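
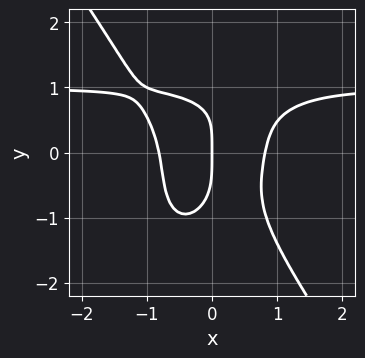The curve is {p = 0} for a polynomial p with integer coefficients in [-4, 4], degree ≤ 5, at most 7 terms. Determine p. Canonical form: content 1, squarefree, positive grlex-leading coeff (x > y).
3*x^3*y + y^4 - 3*x^3 - x*y + 2*x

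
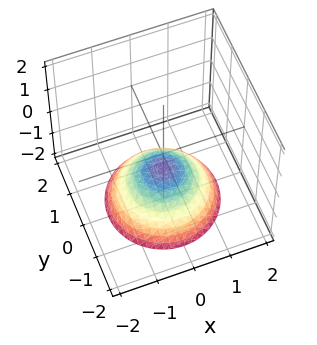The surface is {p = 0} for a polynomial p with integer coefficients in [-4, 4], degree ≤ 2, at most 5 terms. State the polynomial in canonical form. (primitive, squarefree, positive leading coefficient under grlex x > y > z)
2*x^2 + 2*y^2 + 3*z + 2

The degree is 2 — a generic line meets the surface in up to 2 points.
Symmetries: the surface is invariant under rotation about z: p = q(x² + y², z).
From the axis intercepts and sections: no y-intercept at any integer in the box; a circular section at z = -1 has radius between 0 and 1; it misses every integer gridline on the x-axis.
The integer polynomial consistent with all of this is the stated p.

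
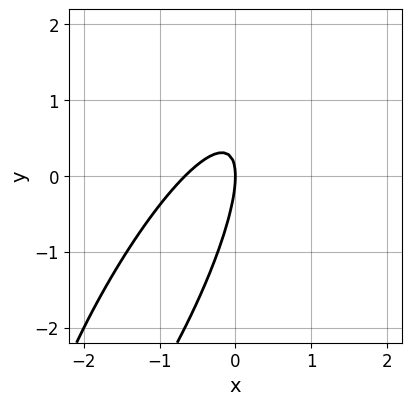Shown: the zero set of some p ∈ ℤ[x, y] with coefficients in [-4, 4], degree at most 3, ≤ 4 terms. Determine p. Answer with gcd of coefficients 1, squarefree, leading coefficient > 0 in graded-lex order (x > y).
1. Degree: a generic line meets the curve in up to 2 points, so deg p = 2.
2. From the visible intercepts: one x-axis crossing is at x = 0; it crosses the y-axis at the gridline y = 0.
3. Putting this together gives p.

3*x^2 - 3*x*y + y^2 + 2*x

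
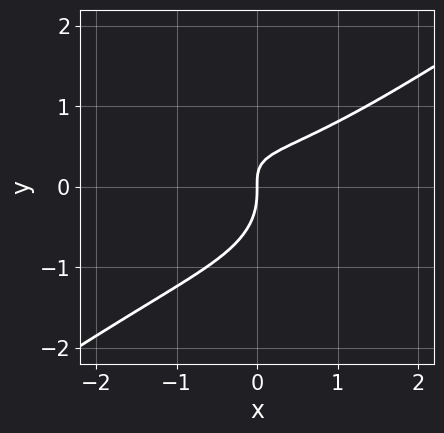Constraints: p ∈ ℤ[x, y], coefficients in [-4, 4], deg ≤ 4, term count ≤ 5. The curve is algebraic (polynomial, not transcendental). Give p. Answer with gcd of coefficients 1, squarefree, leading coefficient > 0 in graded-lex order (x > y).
Degree: a generic line meets the curve in up to 3 points, so deg p = 3.
From the axis intercepts and sections: it crosses the x-axis at the gridline x = 0; it crosses the y-axis at the gridline y = 0.
Matching integer coefficients to the picture gives p.

x^3 - 3*y^3 + x^2 - 3*x*y + 2*x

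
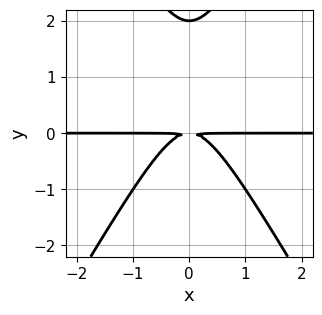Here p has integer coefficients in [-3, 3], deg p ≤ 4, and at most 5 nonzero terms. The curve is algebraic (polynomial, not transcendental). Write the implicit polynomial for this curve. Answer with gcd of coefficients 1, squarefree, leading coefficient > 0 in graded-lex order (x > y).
First, deg p = 3.
Then, symmetries: it's symmetric under x → −x, forcing even powers of x.
Next, from the axis intercepts and sections: every point of the x-axis in the box is on the curve; it crosses the y-axis at the gridline y = 2.
Finally, assembling these constraints gives the stated polynomial.

3*x^2*y - y^3 + 2*y^2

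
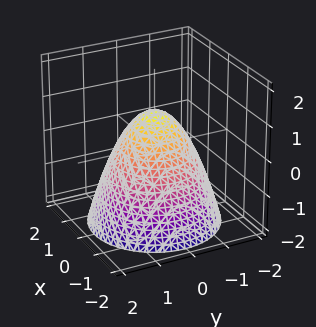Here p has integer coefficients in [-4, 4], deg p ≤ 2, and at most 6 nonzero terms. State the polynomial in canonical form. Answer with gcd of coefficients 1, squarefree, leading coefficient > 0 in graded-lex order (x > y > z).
x^2 + y^2 + z - 1

(a) Degree: the shape is more complex than any degree-1 surface, so deg p = 2.
(b) Symmetries: rotational symmetry about the z-axis ⇒ p depends on x, y only through x² + y².
(c) From the visible intercepts: the x-axis gridline crossings are at x ∈ {-1, 1}; it meets the z-axis at z = 1 (among the integer gridlines); the y-axis gridline crossings are at y ∈ {-1, 1}.
(d) The integer polynomial consistent with all of this is the stated p.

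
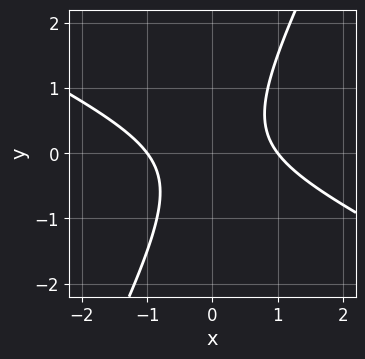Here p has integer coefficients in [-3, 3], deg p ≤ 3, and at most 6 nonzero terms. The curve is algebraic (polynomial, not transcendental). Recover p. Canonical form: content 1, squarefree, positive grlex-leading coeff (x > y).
Degree: the shape is more complex than any degree-1 curve, so deg p = 2.
Reading off the gridlines: the curve avoids every integer y-axis point in the box; among the integer gridlines, it crosses the x-axis at x ∈ {-1, 1}.
Solving for integer coefficients yields p as stated.

2*x^2 + 3*x*y - 2*y^2 - 2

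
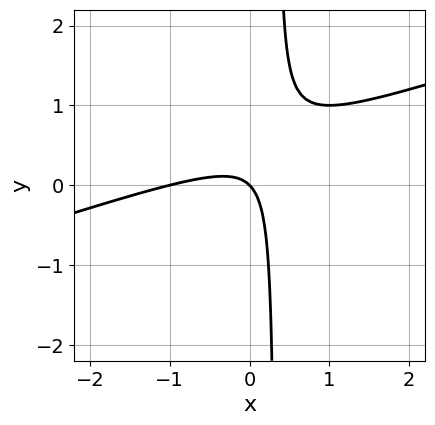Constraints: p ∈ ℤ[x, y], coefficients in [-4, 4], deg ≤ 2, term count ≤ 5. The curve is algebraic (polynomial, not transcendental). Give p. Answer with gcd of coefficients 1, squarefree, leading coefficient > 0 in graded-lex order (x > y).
First, degree: a generic line meets the curve in up to 2 points, so deg p = 2.
Then, from the visible intercepts: it meets the y-axis at y = 0 (among the integer gridlines); the x-axis gridline crossings are at x ∈ {-1, 0}.
Finally, these observations pin down the coefficients.

x^2 - 3*x*y + x + y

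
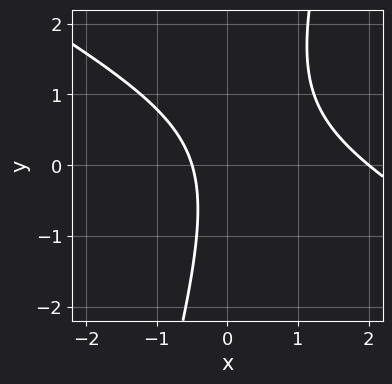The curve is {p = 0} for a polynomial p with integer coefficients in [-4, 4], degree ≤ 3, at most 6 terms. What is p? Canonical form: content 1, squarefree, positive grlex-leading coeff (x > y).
2*x^2 + 3*x*y - y^2 - 3*x - 2

(a) deg p = 2. The shape is more complex than any degree-1 curve.
(b) Against the integer gridlines: no y-intercept at any integer in the box; one x-axis crossing is at x = 2.
(c) Putting this together gives p.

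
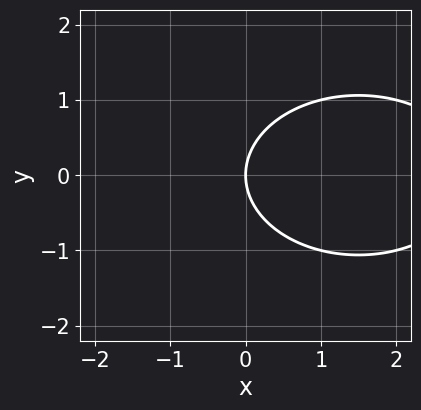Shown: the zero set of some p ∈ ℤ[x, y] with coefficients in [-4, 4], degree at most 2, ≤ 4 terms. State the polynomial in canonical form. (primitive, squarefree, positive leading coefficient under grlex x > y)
x^2 + 2*y^2 - 3*x

(a) deg p = 2. No degree-1 curve has this shape.
(b) Symmetries: mirror symmetry y ↦ −y ⇒ only even powers of y.
(c) Reading off the gridlines: one x-axis crossing is at x = 0; it crosses the y-axis at the gridline y = 0.
(d) Putting this together gives p.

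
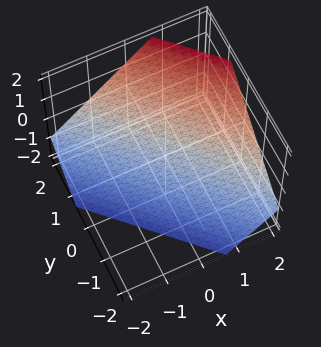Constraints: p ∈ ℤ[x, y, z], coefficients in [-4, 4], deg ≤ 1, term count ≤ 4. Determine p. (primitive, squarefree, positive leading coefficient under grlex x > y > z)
The degree is 1 — every cross-section is a straight line — this is a plane.
Putting this together gives p.

3*x + 3*y - 3*z - 2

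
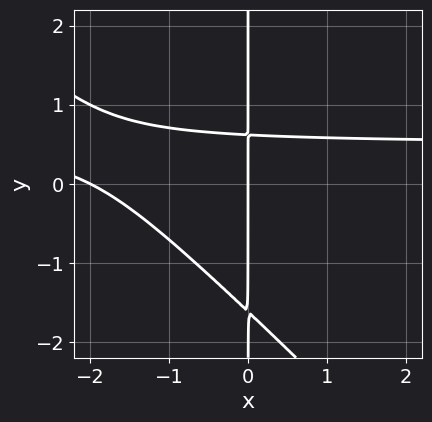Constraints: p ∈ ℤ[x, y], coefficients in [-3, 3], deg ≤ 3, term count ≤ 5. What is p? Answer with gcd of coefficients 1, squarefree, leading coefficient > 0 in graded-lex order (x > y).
2*x^2*y + 2*x*y^2 - x^2 + 2*x*y - 2*x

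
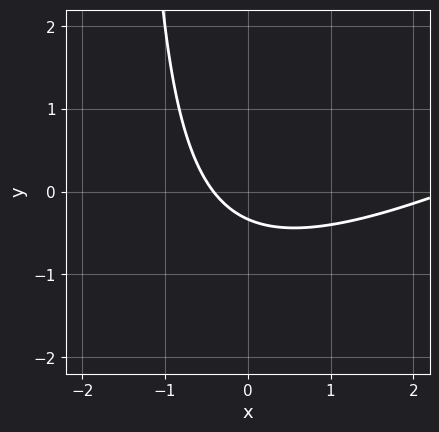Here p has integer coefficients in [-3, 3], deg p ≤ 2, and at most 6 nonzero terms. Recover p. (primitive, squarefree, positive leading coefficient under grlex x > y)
deg p = 2.
Solving for integer coefficients yields p as stated.

x^2 - 2*x*y - 2*x - 3*y - 1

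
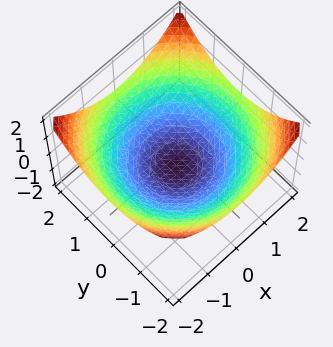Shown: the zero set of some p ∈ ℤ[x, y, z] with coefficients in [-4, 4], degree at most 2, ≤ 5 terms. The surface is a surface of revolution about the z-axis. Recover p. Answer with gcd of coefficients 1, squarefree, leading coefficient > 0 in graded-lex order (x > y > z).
x^2 + y^2 - 3*z - 2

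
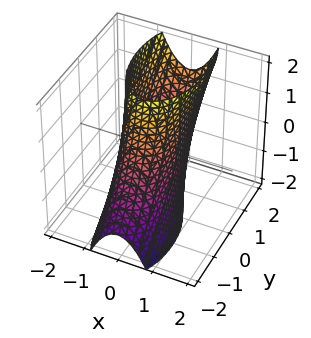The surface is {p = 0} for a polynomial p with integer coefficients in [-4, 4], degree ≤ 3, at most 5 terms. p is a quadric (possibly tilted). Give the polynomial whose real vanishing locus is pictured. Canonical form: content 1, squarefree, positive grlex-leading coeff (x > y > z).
3*x^2 + y^2 - y*z - 2

First, deg p = 2. No degree-1 surface has this shape.
Next, against the integer gridlines: no z-intercept at any integer in the box.
Finally, together with the visible shape, these determine p as stated.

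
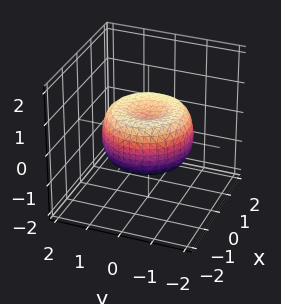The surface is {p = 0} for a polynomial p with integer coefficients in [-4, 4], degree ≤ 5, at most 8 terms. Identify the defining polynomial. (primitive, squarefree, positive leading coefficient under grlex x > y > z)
2*x^4 + 4*x^2*y^2 + 2*y^4 - 3*x^2 - 3*y^2 + 3*z^2 - 1

1. The degree is 4 — a generic line meets the surface in up to 4 points.
2. By symmetry, the surface is invariant under rotation about z: p = q(x² + y², z).
3. Against the integer gridlines: a circular section at z = 0 has radius between 1 and 2.
4. Solving for integer coefficients yields p as stated.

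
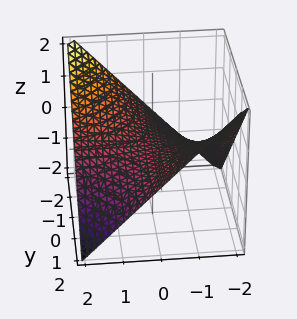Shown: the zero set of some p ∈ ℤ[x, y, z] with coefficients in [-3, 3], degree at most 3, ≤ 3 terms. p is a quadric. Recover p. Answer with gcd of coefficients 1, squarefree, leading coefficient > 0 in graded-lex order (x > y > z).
x*y + 2*z

(a) The degree is 2 — a saddle surface; a quadric.
(b) Against the integer gridlines: the visible x-axis segment lies entirely on the surface; it meets the z-axis at z = 0 (among the integer gridlines).
(c) Assembling these constraints gives the stated polynomial. Check: (0, -1, 0) on the y-axis lies on the surface, and p(0, -1, 0) = 0. ✓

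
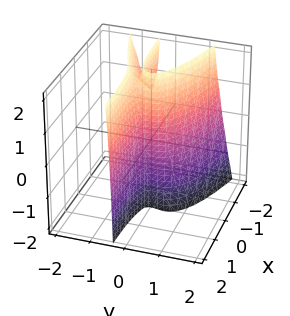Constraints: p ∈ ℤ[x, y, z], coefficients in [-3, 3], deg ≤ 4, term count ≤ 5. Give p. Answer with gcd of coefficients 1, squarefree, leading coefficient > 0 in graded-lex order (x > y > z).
3*y^3 + y^2*z + 2*x*y + x

(a) deg p = 3.
(b) From the visible intercepts: it meets the x-axis at x = 0 (among the integer gridlines); every point of the z-axis in the box is on the surface; one y-axis crossing is at y = 0.
(c) The integer polynomial consistent with all of this is the stated p.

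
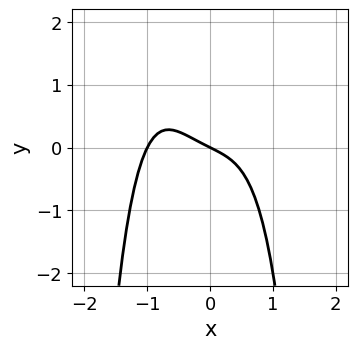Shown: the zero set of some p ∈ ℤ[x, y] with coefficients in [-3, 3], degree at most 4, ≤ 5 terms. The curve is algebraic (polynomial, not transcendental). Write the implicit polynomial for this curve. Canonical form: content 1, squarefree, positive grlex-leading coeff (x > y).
(a) The degree is 4 — the shape is more complex than any degree-3 curve.
(b) From the visible intercepts: it crosses the y-axis at the gridline y = 0; the x-axis gridline crossings are at x ∈ {-1, 0}.
(c) Fitting integer coefficients to these (and the overall shape) gives p.

2*x^4 + x^3 + x + 2*y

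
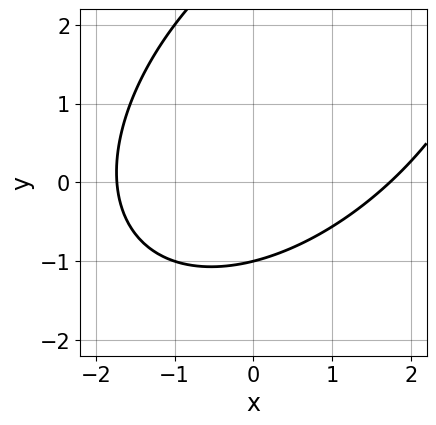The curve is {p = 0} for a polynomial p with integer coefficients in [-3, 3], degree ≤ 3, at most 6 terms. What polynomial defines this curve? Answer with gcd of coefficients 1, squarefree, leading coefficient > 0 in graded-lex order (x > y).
x^2 - x*y + y^2 - 2*y - 3

deg p = 2. The shape is more complex than any degree-1 curve.
From the axis intercepts and sections: it meets the y-axis at y = -1 (among the integer gridlines).
These observations pin down the coefficients.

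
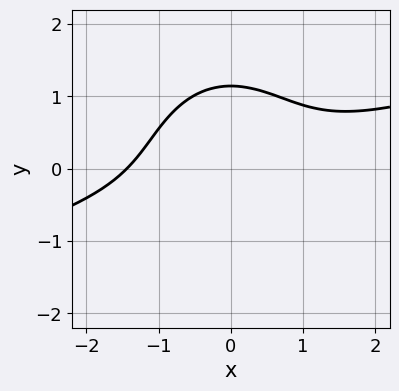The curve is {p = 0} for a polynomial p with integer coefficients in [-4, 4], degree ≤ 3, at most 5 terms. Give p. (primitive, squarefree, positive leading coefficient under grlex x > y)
x^3 - 3*x^2*y - 2*y^3 + 3

First, deg p = 3. A generic line meets the curve in up to 3 points.
Finally, putting this together gives p.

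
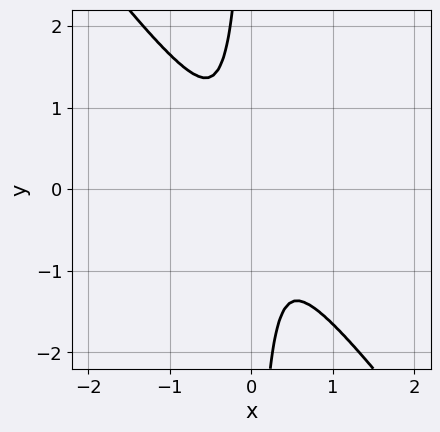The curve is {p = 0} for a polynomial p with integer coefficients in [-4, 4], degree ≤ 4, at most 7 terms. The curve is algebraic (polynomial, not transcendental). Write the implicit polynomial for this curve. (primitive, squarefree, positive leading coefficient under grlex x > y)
First, deg p = 4. The shape is more complex than any degree-3 curve.
Finally, solving for integer coefficients yields p as stated.

2*x^4 - 2*x^3*y + 2*x*y^3 + x^2 + y^2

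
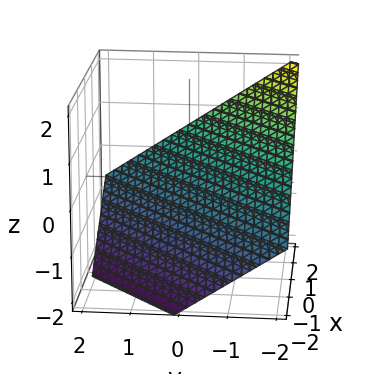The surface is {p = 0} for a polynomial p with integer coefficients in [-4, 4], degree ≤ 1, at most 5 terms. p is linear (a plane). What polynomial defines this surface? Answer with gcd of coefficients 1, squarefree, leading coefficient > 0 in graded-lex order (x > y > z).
(a) The degree is 1 — every cross-section is a straight line — this is a plane.
(b) Reading off the gridlines: one y-axis crossing is at y = -1; one x-axis crossing is at x = 1.
(c) Together with the visible shape, these determine p as stated.

2*x - 2*y - 3*z - 2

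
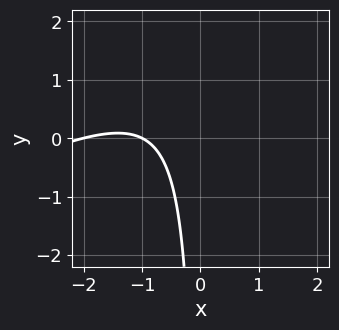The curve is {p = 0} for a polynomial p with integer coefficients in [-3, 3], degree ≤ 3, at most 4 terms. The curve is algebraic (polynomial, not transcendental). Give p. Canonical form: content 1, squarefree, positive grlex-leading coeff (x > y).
x^2 - 2*x*y + 3*x + 2

(a) The degree is 2 — a generic line meets the curve in up to 2 points.
(b) From the axis intercepts and sections: the x-axis gridline crossings are at x ∈ {-2, -1}; no y-intercept at any integer in the box.
(c) Solving for integer coefficients yields p as stated.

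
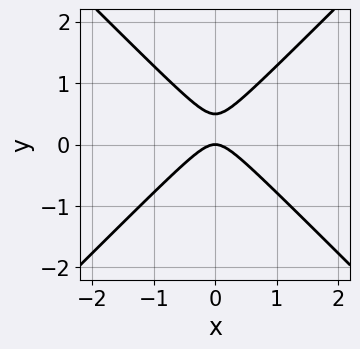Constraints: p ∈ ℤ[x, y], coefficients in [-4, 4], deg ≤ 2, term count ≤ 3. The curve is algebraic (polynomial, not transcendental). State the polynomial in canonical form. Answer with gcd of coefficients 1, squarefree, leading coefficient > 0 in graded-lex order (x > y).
First, degree: no degree-1 curve has this shape, so deg p = 2.
Next, symmetries: mirror symmetry x ↦ −x ⇒ only even powers of x.
Next, from the axis intercepts and sections: one y-axis crossing is at y = 0; one x-axis crossing is at x = 0.
Finally, solving for integer coefficients yields p as stated.

2*x^2 - 2*y^2 + y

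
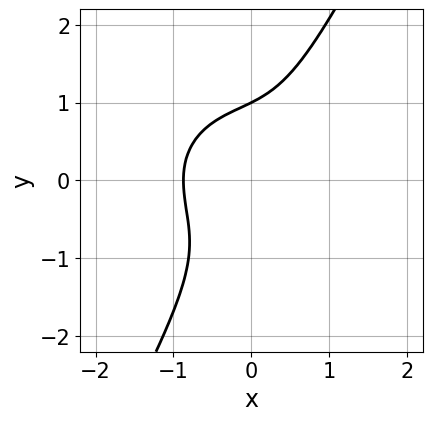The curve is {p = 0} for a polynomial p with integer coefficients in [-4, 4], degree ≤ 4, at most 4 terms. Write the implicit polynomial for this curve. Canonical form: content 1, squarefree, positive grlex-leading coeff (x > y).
3*x^3 + 3*x*y^2 - 2*y^3 + 2

The degree is 3 — no degree-2 curve has this shape.
From the axis intercepts and sections: it crosses the y-axis at the gridline y = 1.
These observations pin down the coefficients.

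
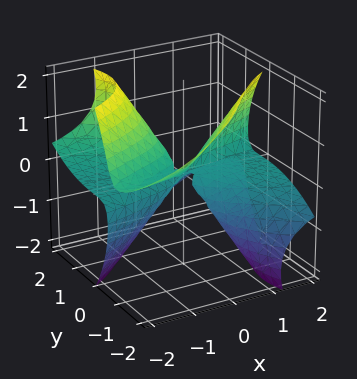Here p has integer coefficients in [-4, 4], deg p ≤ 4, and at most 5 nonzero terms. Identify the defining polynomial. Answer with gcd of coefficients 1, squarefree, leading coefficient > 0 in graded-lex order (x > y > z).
x^2*z - 3*x*y*z - y^3 - z^3

1. The degree is 3 — the shape is more complex than any degree-2 surface.
2. Observable constraints: it crosses the y-axis at the gridline y = 0; every point of the x-axis in the box is on the surface; one z-axis crossing is at z = 0.
3. Matching integer coefficients to the picture gives p.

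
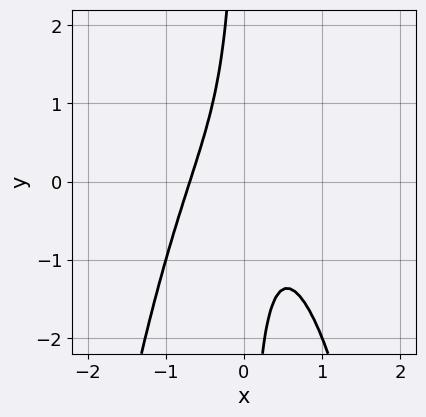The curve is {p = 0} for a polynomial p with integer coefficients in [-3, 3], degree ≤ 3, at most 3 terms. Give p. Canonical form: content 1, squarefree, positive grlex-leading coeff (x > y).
3*x^3 + 2*x*y + 1

Degree: no degree-2 curve has this shape, so deg p = 3.
Against the integer gridlines: the curve avoids every integer y-axis point in the box.
Putting this together gives p.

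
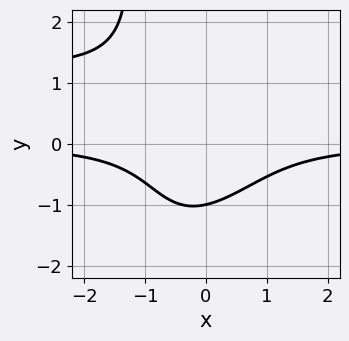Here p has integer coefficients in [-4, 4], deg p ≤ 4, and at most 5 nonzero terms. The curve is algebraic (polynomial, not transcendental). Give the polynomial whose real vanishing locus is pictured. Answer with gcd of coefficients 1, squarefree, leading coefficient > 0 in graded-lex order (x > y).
2*x^2*y^2 - 2*x*y^3 - 3*x^2*y - 3*y^3 - 3

First, degree: a generic line meets the curve in up to 4 points, so deg p = 4.
Then, checking where it meets the axes: the curve avoids every integer x-axis point in the box; it meets the y-axis at y = -1 (among the integer gridlines).
Finally, these observations pin down the coefficients.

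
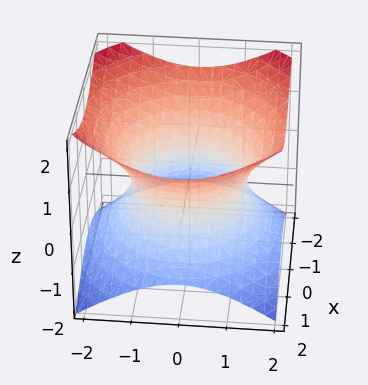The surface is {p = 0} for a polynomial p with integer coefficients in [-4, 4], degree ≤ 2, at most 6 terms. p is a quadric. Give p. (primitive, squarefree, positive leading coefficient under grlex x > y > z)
2*x^2 + 2*y^2 - 3*z^2 - 3

First, degree: one connected sheet with a waist; a quadric, so deg p = 2.
Then, symmetry: the z-axis is an axis of rotation, so x and y enter only as x² + y²; the z ↦ −z reflection is a symmetry, so z appears only in even powers.
Next, reading off the gridlines: a circular section at z = 0 has radius between 1 and 2; the surface avoids every integer z-axis point in the box.
Finally, the integer polynomial consistent with all of this is the stated p.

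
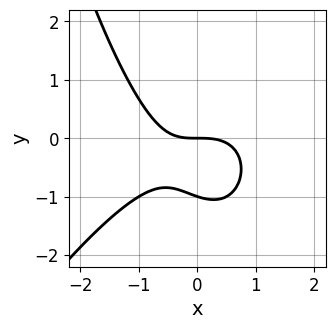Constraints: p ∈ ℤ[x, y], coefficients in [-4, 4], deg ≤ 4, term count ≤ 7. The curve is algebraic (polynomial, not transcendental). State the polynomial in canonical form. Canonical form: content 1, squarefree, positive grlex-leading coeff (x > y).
2*x^3 - x^2*y + x*y + 3*y^2 + 3*y

(a) Degree: the shape is more complex than any degree-2 curve, so deg p = 3.
(b) Against the integer gridlines: one x-axis crossing is at x = 0; the y-axis gridline crossings are at y ∈ {-1, 0}.
(c) Solving for integer coefficients yields p as stated.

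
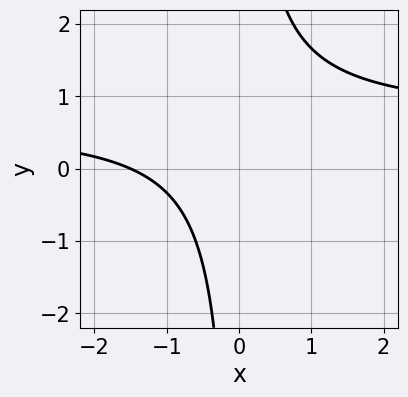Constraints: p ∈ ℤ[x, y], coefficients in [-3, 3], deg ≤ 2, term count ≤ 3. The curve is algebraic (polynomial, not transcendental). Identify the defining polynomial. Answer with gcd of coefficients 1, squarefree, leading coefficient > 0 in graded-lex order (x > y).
3*x*y - 2*x - 3

deg p = 2. A generic line meets the curve in up to 2 points.
Observable constraints: no y-intercept at any integer in the box.
Matching integer coefficients to the picture gives p.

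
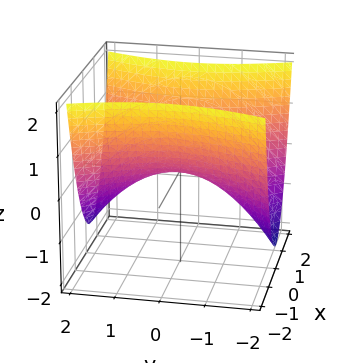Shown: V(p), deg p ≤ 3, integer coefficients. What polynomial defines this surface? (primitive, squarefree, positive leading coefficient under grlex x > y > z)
3*x^2 - y^2 - 3*z

Degree: a saddle surface; a quadric, so deg p = 2.
Symmetries: it's symmetric under x → −x, forcing even powers of x; mirror symmetry y ↦ −y ⇒ only even powers of y.
Checking where it meets the axes: one y-axis crossing is at y = 0; one z-axis crossing is at z = 0; it meets the x-axis at x = 0 (among the integer gridlines).
Fitting integer coefficients to these (and the overall shape) gives p.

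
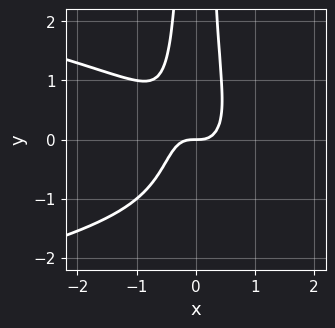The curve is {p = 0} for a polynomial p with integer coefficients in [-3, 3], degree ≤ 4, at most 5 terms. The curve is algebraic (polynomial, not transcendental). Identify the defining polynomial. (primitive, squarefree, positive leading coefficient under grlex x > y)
3*x^2*y^2 + 3*x^3 + x^2*y - y

First, degree: a generic line meets the curve in up to 4 points, so deg p = 4.
Next, checking where it meets the axes: it crosses the y-axis at the gridline y = 0; it crosses the x-axis at the gridline x = 0.
Finally, matching integer coefficients to the picture gives p.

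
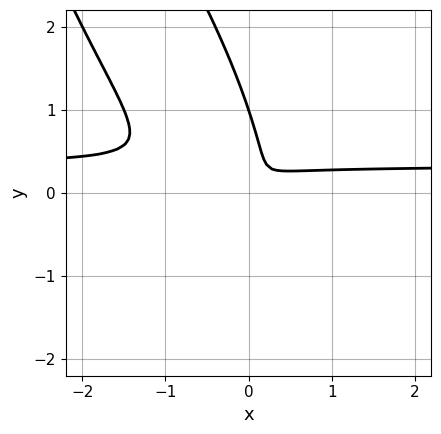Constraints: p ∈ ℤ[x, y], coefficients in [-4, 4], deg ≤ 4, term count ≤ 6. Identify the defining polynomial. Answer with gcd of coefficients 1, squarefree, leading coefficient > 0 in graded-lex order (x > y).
(a) Degree: a generic line meets the curve in up to 3 points, so deg p = 3.
(b) Observable constraints: it meets the y-axis at y = 1 (among the integer gridlines).
(c) Fitting integer coefficients to these (and the overall shape) gives p.

3*x^2*y + 3*x*y^2 + y^3 - x^2 - y^2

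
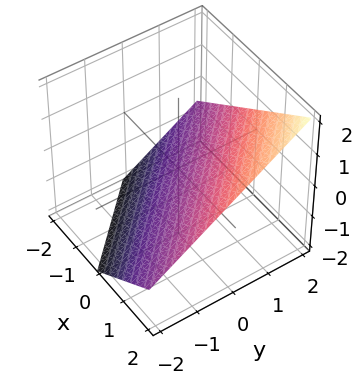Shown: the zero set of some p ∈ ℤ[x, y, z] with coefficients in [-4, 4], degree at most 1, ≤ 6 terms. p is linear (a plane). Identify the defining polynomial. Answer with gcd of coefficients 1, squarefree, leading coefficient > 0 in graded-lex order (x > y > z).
2*x + 2*y - 3*z - 2

First, deg p = 1. Every cross-section is a straight line — this is a plane.
Then, checking where it meets the axes: one y-axis crossing is at y = 1; one x-axis crossing is at x = 1.
Finally, together with the visible shape, these determine p as stated.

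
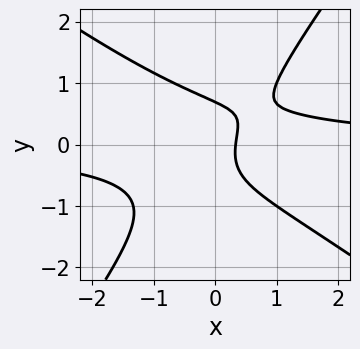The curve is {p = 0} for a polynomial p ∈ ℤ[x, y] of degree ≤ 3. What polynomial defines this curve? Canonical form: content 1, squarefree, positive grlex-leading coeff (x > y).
3*x^2*y + 2*x*y^2 - 3*y^3 - 3*x + 1

First, degree: no degree-2 curve has this shape, so deg p = 3.
Finally, putting this together gives p.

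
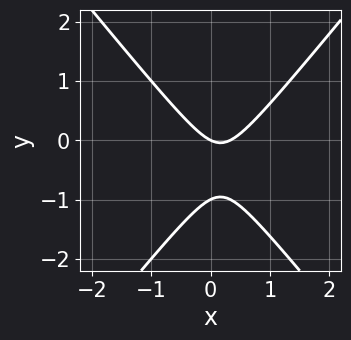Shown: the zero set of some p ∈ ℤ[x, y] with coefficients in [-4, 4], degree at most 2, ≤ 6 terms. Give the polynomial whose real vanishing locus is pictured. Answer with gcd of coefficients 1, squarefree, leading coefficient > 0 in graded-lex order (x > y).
The degree is 2 — the shape is more complex than any degree-1 curve.
Reading off the gridlines: one x-axis crossing is at x = 0; the y-axis gridline crossings are at y ∈ {-1, 0}.
Together with the visible shape, these determine p as stated.

3*x^2 - 2*y^2 - x - 2*y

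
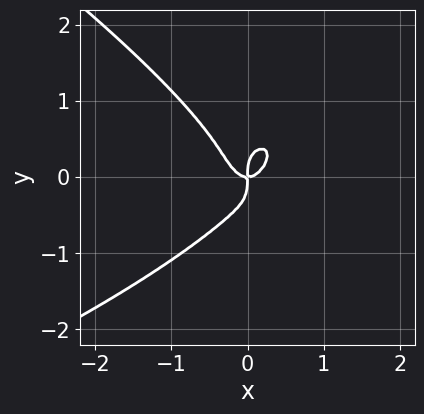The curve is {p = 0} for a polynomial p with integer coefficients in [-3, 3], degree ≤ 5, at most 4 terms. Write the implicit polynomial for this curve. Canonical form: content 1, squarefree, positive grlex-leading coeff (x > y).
Degree: the shape is more complex than any degree-3 curve, so deg p = 4.
Against the integer gridlines: it crosses the x-axis at the gridline x = 0; it meets the y-axis at y = 0 (among the integer gridlines).
Together with the visible shape, these determine p as stated.

x*y^3 + 2*y^4 + 3*x^3 - x*y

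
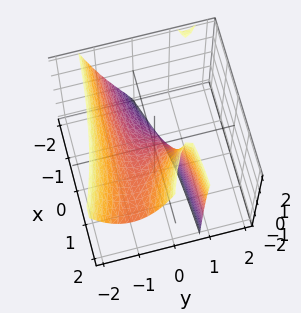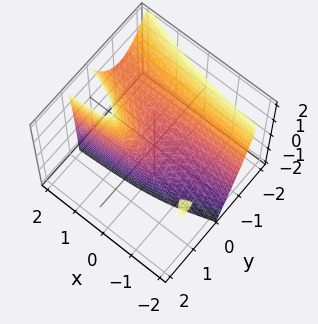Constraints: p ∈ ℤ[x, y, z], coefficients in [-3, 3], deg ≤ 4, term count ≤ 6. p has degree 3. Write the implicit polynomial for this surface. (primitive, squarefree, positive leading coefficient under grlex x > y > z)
First, degree: no degree-2 surface has this shape, so deg p = 3.
Then, against the integer gridlines: it crosses the x-axis at the gridline x = 0; one z-axis crossing is at z = 0.
Finally, matching integer coefficients to the picture gives p.

2*x*y^2 + 3*y^3 - 3*y*z - 2*x + 2*z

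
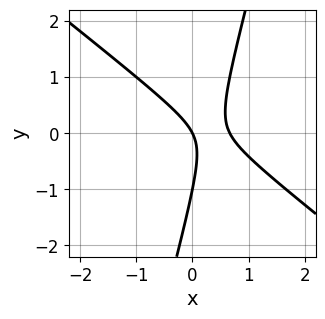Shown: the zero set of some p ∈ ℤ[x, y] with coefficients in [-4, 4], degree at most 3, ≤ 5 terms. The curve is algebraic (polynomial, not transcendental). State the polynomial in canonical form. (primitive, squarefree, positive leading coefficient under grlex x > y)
First, deg p = 2. A generic line meets the curve in up to 2 points.
Next, from the visible intercepts: the y-axis gridline crossings are at y ∈ {-1, 0}; it meets the x-axis at x = 0 (among the integer gridlines).
Finally, matching integer coefficients to the picture gives p.

3*x^2 + 3*x*y - y^2 - 2*x - y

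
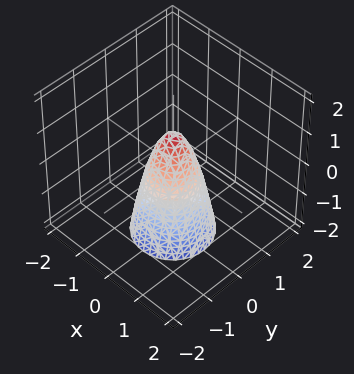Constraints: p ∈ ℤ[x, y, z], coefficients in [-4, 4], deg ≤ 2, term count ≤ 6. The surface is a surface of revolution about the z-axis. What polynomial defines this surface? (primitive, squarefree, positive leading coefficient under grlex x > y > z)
First, deg p = 2. A generic line meets the surface in up to 2 points.
Next, by symmetry, every cross-section ⟂ z is a circle, so x, y appear only via x² + y².
Then, observable constraints: a circular section at z = -1 has radius between 0 and 1; one z-axis crossing is at z = 1.
Finally, assembling these constraints gives the stated polynomial.

3*x^2 + 3*y^2 + z - 1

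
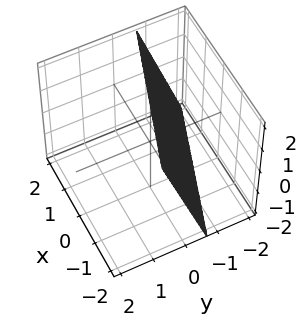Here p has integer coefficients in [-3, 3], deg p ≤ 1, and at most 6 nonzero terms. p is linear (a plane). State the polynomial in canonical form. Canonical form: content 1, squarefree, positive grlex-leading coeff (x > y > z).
(a) Degree: every cross-section is a straight line — this is a plane, so deg p = 1.
(b) From the axis intercepts and sections: it crosses the x-axis at the gridline x = -2; one z-axis crossing is at z = 2.
(c) Together with the visible shape, these determine p as stated.

x + 3*y - z + 2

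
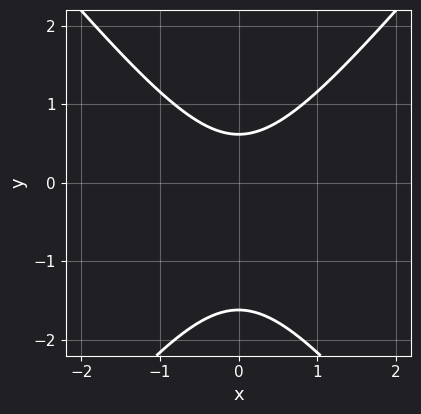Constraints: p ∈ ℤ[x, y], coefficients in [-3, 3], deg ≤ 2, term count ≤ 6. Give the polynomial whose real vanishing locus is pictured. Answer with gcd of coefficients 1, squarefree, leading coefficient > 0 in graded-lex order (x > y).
3*x^2 - 2*y^2 - 2*y + 2

Degree: the shape is more complex than any degree-1 curve, so deg p = 2.
Symmetries: mirror symmetry x ↦ −x ⇒ only even powers of x.
From the axis intercepts and sections: no x-intercept at any integer in the box.
Together with the visible shape, these determine p as stated.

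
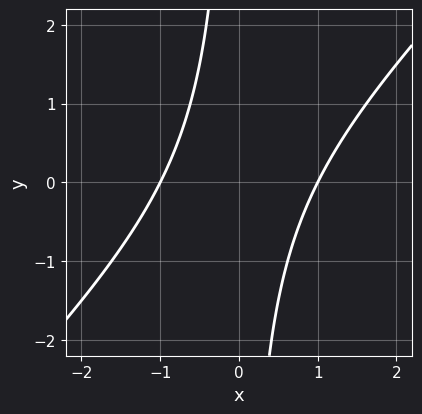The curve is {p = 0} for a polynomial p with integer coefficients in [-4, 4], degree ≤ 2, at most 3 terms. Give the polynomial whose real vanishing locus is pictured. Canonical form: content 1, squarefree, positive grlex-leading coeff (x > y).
x^2 - x*y - 1

1. deg p = 2. The shape is more complex than any degree-1 curve.
2. Checking where it meets the axes: the x-axis gridline crossings are at x ∈ {-1, 1}; it misses every integer gridline on the y-axis.
3. Together with the visible shape, these determine p as stated.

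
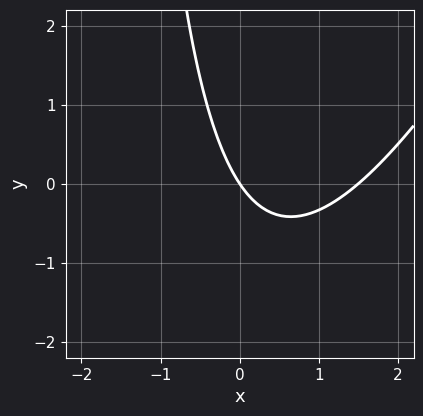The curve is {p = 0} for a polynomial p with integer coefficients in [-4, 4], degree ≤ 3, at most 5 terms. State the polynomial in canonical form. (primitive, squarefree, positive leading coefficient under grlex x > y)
2*x^2 - x*y - 3*x - 2*y

deg p = 2. The shape is more complex than any degree-1 curve.
Reading off the gridlines: one y-axis crossing is at y = 0; it meets the x-axis at x = 0 (among the integer gridlines).
Solving for integer coefficients yields p as stated.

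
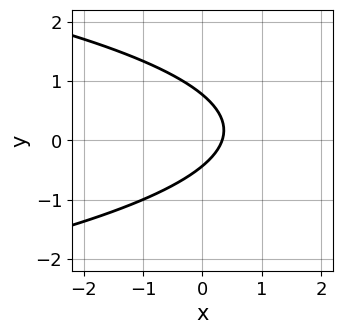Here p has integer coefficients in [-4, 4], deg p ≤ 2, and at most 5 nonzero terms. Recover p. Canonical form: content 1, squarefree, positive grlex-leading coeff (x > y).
3*y^2 + 3*x - y - 1

The degree is 2 — no degree-1 curve has this shape.
The integer polynomial consistent with all of this is the stated p.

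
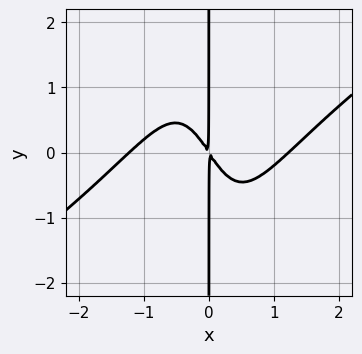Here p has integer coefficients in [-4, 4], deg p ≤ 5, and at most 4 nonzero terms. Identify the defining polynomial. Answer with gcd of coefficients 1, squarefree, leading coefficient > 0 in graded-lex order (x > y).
2*x^4 - 3*x^3*y - 3*x^2 - 2*x*y

First, deg p = 4.
Then, observable constraints: every point of the y-axis in the box is on the curve.
Finally, these observations pin down the coefficients.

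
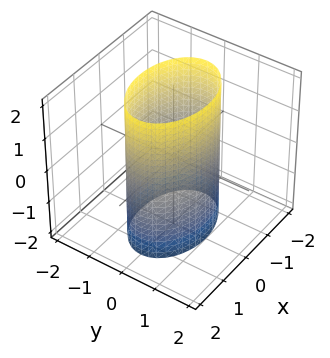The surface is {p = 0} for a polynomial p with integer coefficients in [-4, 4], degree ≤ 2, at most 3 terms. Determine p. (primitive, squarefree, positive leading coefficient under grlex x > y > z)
x^2 + 2*y^2 - 2

1. Degree: constant cross-section along one axis; a quadric, so deg p = 2.
2. Symmetries: the z ↦ −z reflection is a symmetry, so z appears only in even powers; the y ↦ −y reflection is a symmetry, so y appears only in even powers; it's symmetric under x → −x, forcing even powers of x.
3. Checking where it meets the axes: among the integer gridlines, it crosses the y-axis at y ∈ {-1, 1}; no z-intercept at any integer in the box.
4. Solving for integer coefficients yields p as stated.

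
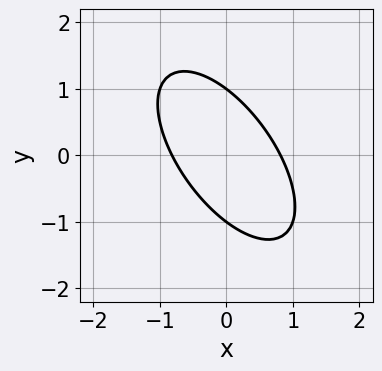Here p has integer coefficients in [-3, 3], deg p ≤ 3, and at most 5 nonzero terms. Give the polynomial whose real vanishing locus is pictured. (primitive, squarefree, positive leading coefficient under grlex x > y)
3*x^2 + 3*x*y + 2*y^2 - 2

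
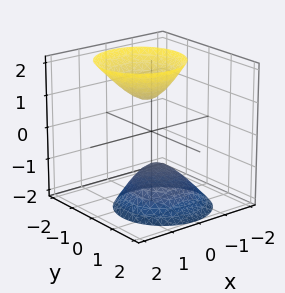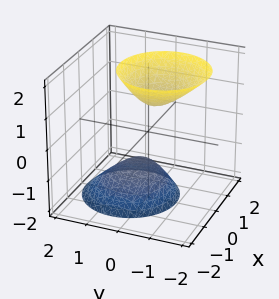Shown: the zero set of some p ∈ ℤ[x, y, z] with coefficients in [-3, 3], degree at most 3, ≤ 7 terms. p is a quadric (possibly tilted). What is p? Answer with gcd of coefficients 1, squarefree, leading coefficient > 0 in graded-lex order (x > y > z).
2*x^2 + 2*y^2 + y*z - z^2 + 1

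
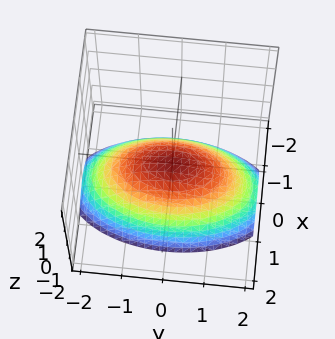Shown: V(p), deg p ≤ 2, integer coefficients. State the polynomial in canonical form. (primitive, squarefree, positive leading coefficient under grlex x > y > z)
3*x^2 + y^2 + 3*z

1. The degree is 2 — a paraboloid; a quadric.
2. Symmetries: it's symmetric under y → −y, forcing even powers of y; mirror symmetry x ↦ −x ⇒ only even powers of x.
3. Against the integer gridlines: it meets the x-axis at x = 0 (among the integer gridlines); one y-axis crossing is at y = 0.
4. Together with the visible shape, these determine p as stated.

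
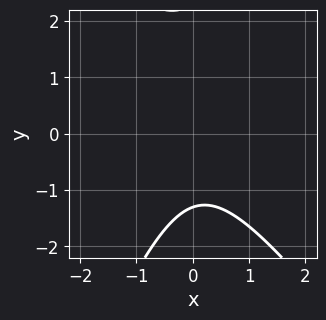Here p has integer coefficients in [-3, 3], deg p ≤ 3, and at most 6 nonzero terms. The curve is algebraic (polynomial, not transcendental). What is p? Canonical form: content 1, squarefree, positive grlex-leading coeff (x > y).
3*x^2 + x*y - y^2 + y + 3

1. Degree: the shape is more complex than any degree-1 curve, so deg p = 2.
2. From the axis intercepts and sections: the curve avoids every integer x-axis point in the box.
3. These observations pin down the coefficients.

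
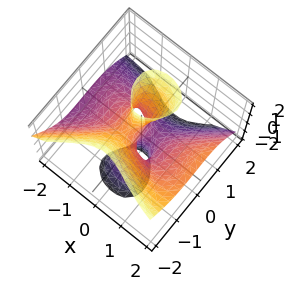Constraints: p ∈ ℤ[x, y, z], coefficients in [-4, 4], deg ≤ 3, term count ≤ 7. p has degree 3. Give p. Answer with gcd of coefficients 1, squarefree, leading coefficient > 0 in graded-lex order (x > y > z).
x^3 - 2*x^2*z - 2*y^3 + y*z^2 - x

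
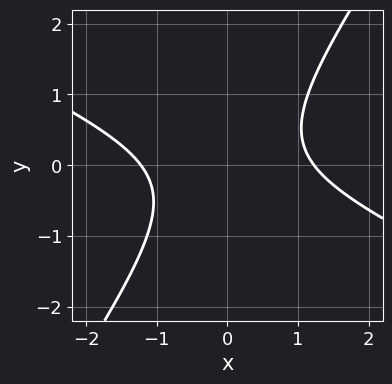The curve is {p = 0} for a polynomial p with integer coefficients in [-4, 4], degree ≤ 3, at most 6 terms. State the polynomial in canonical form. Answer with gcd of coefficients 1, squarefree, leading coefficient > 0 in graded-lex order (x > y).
Degree: a generic line meets the curve in up to 2 points, so deg p = 2.
Against the integer gridlines: the curve avoids every integer y-axis point in the box.
These observations pin down the coefficients.

2*x^2 + 3*x*y - 3*y^2 - 3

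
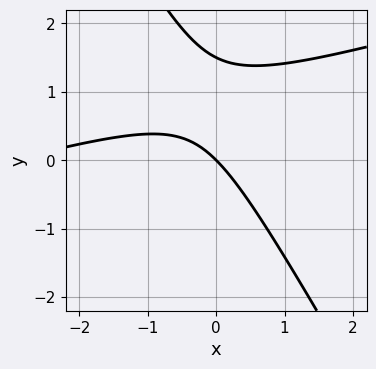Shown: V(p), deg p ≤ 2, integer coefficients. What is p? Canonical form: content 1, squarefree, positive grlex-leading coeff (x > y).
x^2 - 3*x*y - 2*y^2 + 3*x + 3*y

The degree is 2 — the shape is more complex than any degree-1 curve.
From the axis intercepts and sections: it meets the y-axis at y = 0 (among the integer gridlines); one x-axis crossing is at x = 0.
Putting this together gives p.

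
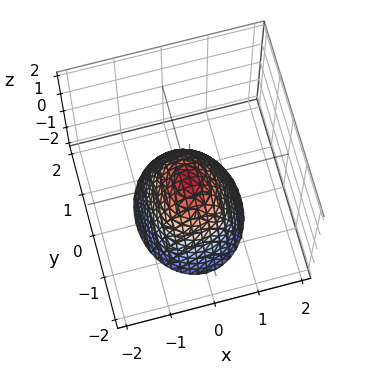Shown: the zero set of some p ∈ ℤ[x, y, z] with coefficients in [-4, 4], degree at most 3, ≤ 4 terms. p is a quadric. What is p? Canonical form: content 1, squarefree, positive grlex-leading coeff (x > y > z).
3*x^2 + 2*y^2 + 2*z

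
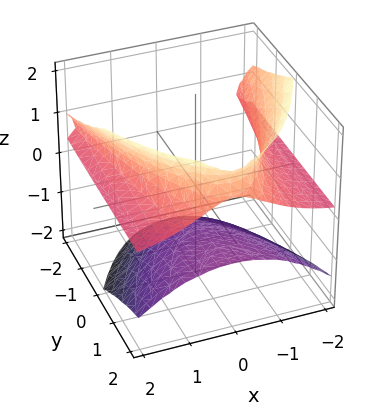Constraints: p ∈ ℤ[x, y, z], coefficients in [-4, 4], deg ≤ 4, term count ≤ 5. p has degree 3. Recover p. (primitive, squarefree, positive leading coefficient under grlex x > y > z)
First, the picture has 2 separate pieces. Treating them together as one polynomial.
Next, deg p = 3. The shape is more complex than any degree-2 surface.
Next, reading off the gridlines: no x-intercept at any integer in the box; it meets the z-axis at z = -1 (among the integer gridlines); no y-intercept at any integer in the box.
Finally, together with the visible shape, these determine p as stated.

x^2*z + y*z^2 - z^3 - 1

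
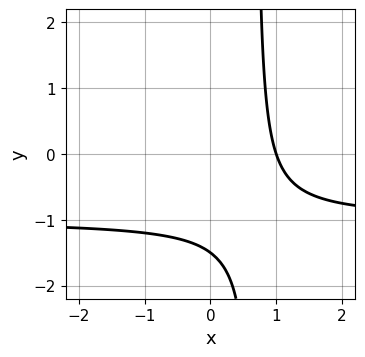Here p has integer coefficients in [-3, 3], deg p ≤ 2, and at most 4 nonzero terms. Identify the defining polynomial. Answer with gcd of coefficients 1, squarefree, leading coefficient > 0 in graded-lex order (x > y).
3*x*y + 3*x - 2*y - 3

First, deg p = 2. The shape is more complex than any degree-1 curve.
Then, observable constraints: it meets the x-axis at x = 1 (among the integer gridlines).
Finally, together with the visible shape, these determine p as stated.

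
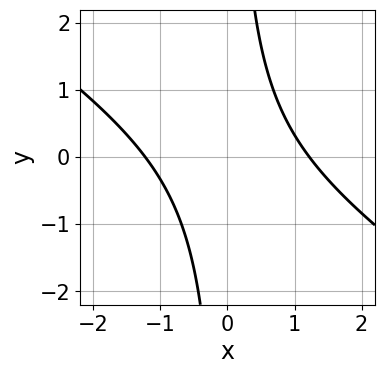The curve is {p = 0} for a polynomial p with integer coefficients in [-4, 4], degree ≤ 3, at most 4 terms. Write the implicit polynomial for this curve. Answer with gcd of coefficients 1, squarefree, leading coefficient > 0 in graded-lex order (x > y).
The degree is 2 — no degree-1 curve has this shape.
Reading off the gridlines: the curve avoids every integer y-axis point in the box.
Putting this together gives p.

2*x^2 + 3*x*y - 3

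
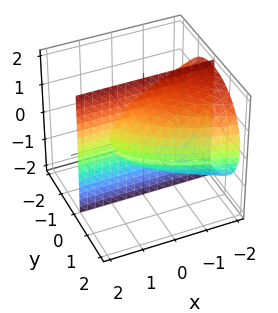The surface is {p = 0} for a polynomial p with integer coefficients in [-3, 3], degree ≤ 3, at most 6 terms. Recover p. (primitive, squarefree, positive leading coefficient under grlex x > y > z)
y^3 + y*z^2 + x*y - y

First, the picture has 2 separate pieces.
Next, deg p = 3.
Next, checking where it meets the axes: every point of the x-axis in the box is on the surface; among the integer gridlines, it crosses the y-axis at y ∈ {-1, 0, 1}.
Finally, these observations pin down the coefficients.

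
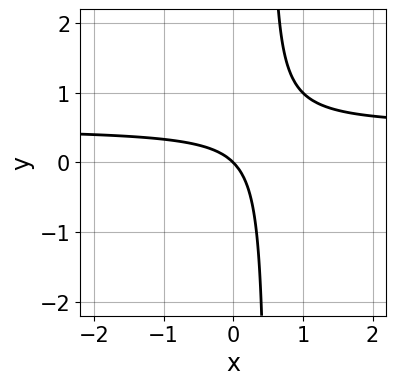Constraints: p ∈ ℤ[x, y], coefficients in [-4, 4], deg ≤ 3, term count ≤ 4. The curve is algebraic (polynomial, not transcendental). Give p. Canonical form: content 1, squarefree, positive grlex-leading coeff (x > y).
deg p = 2. The shape is more complex than any degree-1 curve.
Reading off the gridlines: it meets the x-axis at x = 0 (among the integer gridlines); one y-axis crossing is at y = 0.
The integer polynomial consistent with all of this is the stated p.

2*x*y - x - y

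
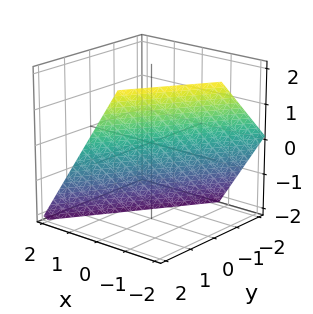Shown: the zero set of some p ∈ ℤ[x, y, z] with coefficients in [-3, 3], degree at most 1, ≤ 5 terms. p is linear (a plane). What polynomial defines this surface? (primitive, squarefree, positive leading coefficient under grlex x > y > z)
3*x - 2*y + 2*z + 2

1. The degree is 1 — every cross-section is a straight line — this is a plane.
2. Against the integer gridlines: one y-axis crossing is at y = 1; it crosses the z-axis at the gridline z = -1.
3. Assembling these constraints gives the stated polynomial.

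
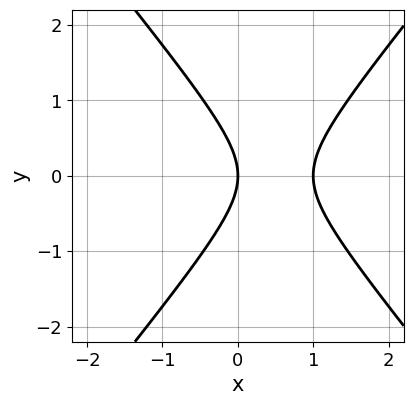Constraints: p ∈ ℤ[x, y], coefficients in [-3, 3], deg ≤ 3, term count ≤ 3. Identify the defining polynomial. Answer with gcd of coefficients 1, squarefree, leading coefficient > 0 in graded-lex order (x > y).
3*x^2 - 2*y^2 - 3*x

1. Degree: the shape is more complex than any degree-1 curve, so deg p = 2.
2. Symmetries: mirror symmetry y ↦ −y ⇒ only even powers of y.
3. From the axis intercepts and sections: it meets the y-axis at y = 0 (among the integer gridlines); the x-axis gridline crossings are at x ∈ {0, 1}.
4. These observations pin down the coefficients.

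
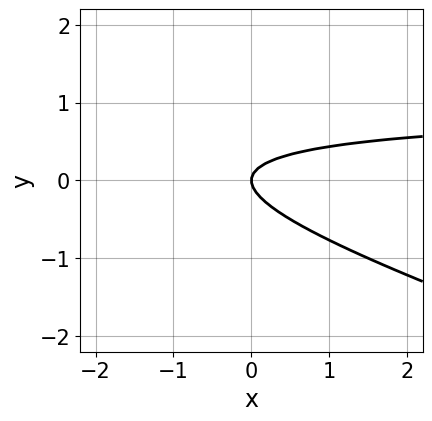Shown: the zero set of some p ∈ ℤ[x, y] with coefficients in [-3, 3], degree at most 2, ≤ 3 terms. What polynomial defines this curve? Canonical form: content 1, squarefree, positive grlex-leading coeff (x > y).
x*y + 3*y^2 - x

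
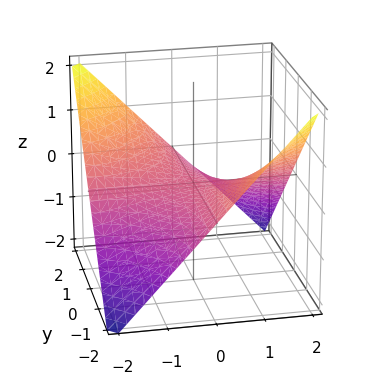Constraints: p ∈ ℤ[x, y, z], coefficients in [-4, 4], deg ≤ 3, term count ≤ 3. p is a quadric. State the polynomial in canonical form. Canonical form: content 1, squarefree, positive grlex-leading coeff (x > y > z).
x*y + 2*z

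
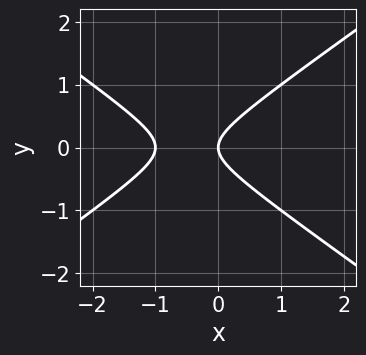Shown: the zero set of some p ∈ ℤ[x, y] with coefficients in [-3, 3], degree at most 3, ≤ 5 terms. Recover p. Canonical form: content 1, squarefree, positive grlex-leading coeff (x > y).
(a) deg p = 2.
(b) Symmetries: it's symmetric under y → −y, forcing even powers of y.
(c) Against the integer gridlines: one y-axis crossing is at y = 0; among the integer gridlines, it crosses the x-axis at x ∈ {-1, 0}.
(d) The integer polynomial consistent with all of this is the stated p.

x^2 - 2*y^2 + x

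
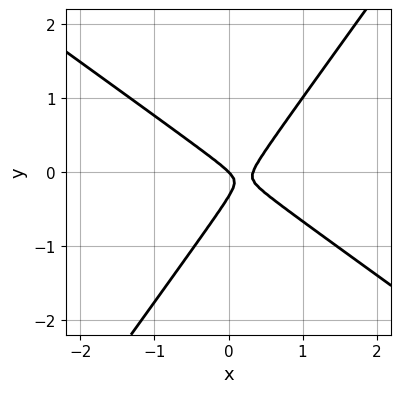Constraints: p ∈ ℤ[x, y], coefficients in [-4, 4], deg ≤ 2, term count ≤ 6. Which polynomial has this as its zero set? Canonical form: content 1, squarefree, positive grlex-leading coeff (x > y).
3*x^2 + 2*x*y - 3*y^2 - x - y

1. The degree is 2 — the shape is more complex than any degree-1 curve.
2. Against the integer gridlines: one x-axis crossing is at x = 0; it meets the y-axis at y = 0 (among the integer gridlines).
3. Matching integer coefficients to the picture gives p.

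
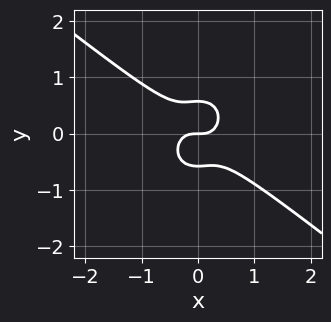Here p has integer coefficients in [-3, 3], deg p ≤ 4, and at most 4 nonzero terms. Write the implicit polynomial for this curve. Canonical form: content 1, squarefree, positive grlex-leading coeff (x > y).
3*x^3 + 2*x^2*y + 3*y^3 - y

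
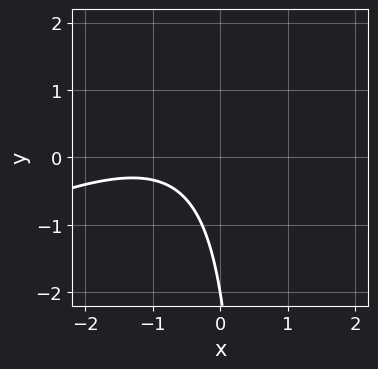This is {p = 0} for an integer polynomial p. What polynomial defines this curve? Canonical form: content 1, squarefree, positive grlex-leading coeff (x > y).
x^2 - 2*x*y + 2*x + y + 2

Degree: a generic line meets the curve in up to 2 points, so deg p = 2.
Against the integer gridlines: it crosses the y-axis at the gridline y = -2; it misses every integer gridline on the x-axis.
Together with the visible shape, these determine p as stated.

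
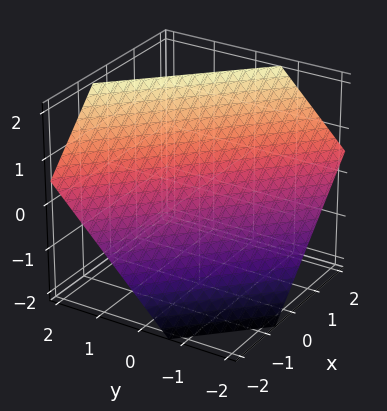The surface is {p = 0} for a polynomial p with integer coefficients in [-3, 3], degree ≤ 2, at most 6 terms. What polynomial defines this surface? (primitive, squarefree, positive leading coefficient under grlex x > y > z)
First, the degree is 1 — every cross-section is a straight line — this is a plane.
Finally, matching integer coefficients to the picture gives p.

3*x + 3*y - 3*z + 2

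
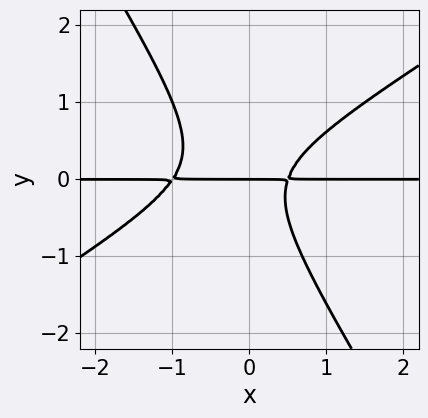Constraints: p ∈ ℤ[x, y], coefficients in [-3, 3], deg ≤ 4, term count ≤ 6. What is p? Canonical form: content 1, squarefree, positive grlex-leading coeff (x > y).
2*x^2*y - 2*x*y^2 - 2*y^3 + x*y - y

1. The degree is 3 — a generic line meets the curve in up to 3 points.
2. Against the integer gridlines: every point of the x-axis in the box is on the curve; it meets the y-axis at y = 0 (among the integer gridlines).
3. Assembling these constraints gives the stated polynomial.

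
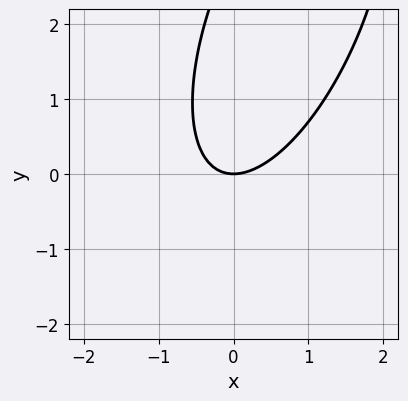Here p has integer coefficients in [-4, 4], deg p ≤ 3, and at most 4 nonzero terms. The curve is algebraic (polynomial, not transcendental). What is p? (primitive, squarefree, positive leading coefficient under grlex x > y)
3*x^2 - 2*x*y + y^2 - 3*y

First, the degree is 2 — no degree-1 curve has this shape.
Then, observable constraints: it meets the y-axis at y = 0 (among the integer gridlines); it meets the x-axis at x = 0 (among the integer gridlines).
Finally, solving for integer coefficients yields p as stated.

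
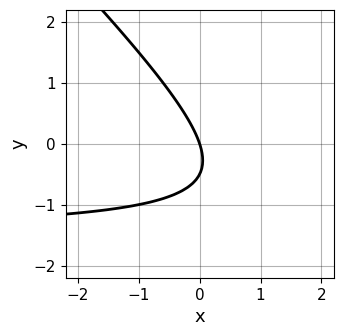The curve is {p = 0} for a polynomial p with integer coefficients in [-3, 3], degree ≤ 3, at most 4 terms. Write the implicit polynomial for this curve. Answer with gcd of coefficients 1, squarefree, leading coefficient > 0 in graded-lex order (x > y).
deg p = 2. A generic line meets the curve in up to 2 points.
Against the integer gridlines: it crosses the x-axis at the gridline x = 0; it crosses the y-axis at the gridline y = 0.
Solving for integer coefficients yields p as stated.

2*x*y + 2*y^2 + 3*x + y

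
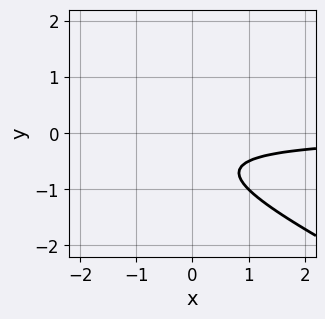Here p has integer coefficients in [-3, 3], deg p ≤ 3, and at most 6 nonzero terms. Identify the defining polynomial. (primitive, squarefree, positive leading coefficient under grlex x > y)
x*y + 2*y^2 + 2*y + 1

First, the degree is 2 — a generic line meets the curve in up to 2 points.
Then, checking where it meets the axes: it misses every integer gridline on the x-axis; the curve avoids every integer y-axis point in the box.
Finally, putting this together gives p.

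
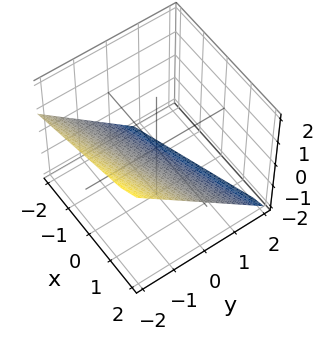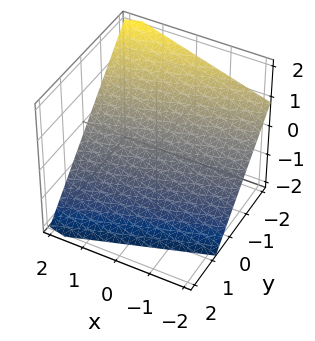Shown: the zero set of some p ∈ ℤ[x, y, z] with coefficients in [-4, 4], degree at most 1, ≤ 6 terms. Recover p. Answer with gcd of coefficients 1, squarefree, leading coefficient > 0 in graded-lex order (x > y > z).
x - 3*y - 3*z - 2

1. deg p = 1. The surface is flat (a plane).
2. Against the integer gridlines: it crosses the x-axis at the gridline x = 2.
3. Fitting integer coefficients to these (and the overall shape) gives p.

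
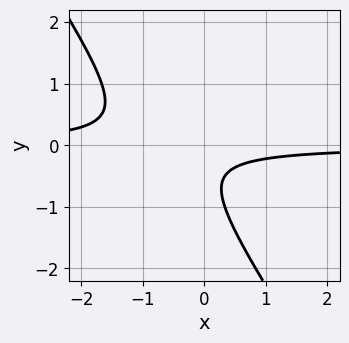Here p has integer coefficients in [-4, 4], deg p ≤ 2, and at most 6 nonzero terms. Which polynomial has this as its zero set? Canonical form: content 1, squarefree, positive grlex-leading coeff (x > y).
3*x*y + 2*y^2 + 2*y + 1

(a) The degree is 2 — the shape is more complex than any degree-1 curve.
(b) From the visible intercepts: no x-intercept at any integer in the box; it misses every integer gridline on the y-axis.
(c) Together with the visible shape, these determine p as stated.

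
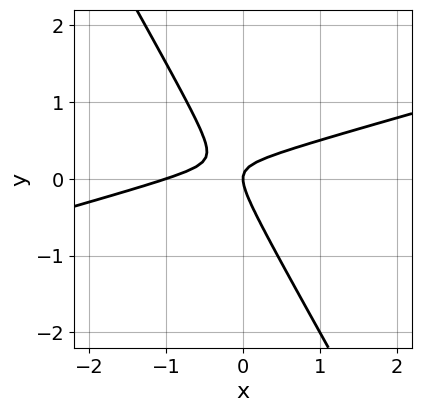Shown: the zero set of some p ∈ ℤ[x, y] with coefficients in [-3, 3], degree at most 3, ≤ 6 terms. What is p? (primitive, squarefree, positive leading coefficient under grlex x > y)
1. Degree: no degree-1 curve has this shape, so deg p = 2.
2. From the visible intercepts: it meets the y-axis at y = 0 (among the integer gridlines); the x-axis gridline crossings are at x ∈ {-1, 0}.
3. Assembling these constraints gives the stated polynomial.

x^2 - 3*x*y - 2*y^2 + x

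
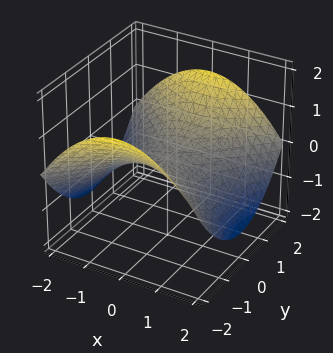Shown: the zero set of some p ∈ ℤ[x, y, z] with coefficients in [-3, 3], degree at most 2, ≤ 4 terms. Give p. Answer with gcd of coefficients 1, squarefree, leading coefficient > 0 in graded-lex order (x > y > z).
x^2 - y^2 + 3*z

deg p = 2. A saddle surface; a quadric.
Symmetries: it's symmetric under x → −x, forcing even powers of x; the y ↦ −y reflection is a symmetry, so y appears only in even powers.
Observable constraints: it crosses the y-axis at the gridline y = 0; one z-axis crossing is at z = 0; it meets the x-axis at x = 0 (among the integer gridlines).
Fitting integer coefficients to these (and the overall shape) gives p.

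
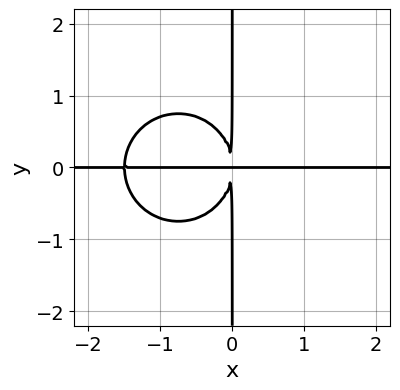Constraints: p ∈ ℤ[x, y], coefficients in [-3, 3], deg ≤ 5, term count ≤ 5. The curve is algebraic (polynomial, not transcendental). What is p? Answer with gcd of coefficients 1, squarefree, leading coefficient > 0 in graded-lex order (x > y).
2*x^3*y + 2*x*y^3 + 3*x^2*y

The degree is 4 — the shape is more complex than any degree-3 curve.
Reading off the gridlines: the visible x-axis segment lies entirely on the curve; every point of the y-axis in the box is on the curve.
Assembling these constraints gives the stated polynomial.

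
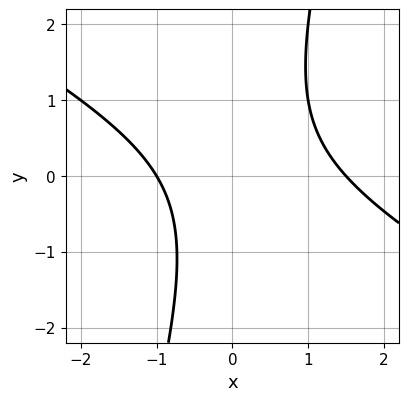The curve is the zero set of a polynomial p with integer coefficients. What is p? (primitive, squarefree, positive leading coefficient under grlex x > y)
1. Degree: the shape is more complex than any degree-1 curve, so deg p = 2.
2. Checking where it meets the axes: one x-axis crossing is at x = -1; no y-intercept at any integer in the box.
3. Fitting integer coefficients to these (and the overall shape) gives p.

2*x^2 + 3*x*y - y^2 - x - 3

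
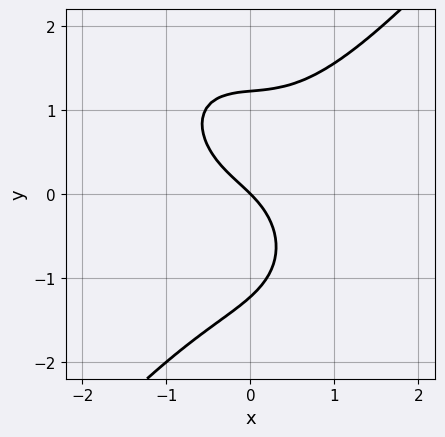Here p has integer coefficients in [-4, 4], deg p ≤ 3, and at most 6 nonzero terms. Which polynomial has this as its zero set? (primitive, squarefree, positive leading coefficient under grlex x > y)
First, the degree is 3 — the shape is more complex than any degree-2 curve.
Next, from the axis intercepts and sections: it meets the y-axis at y = 0 (among the integer gridlines); it crosses the x-axis at the gridline x = 0.
Finally, fitting integer coefficients to these (and the overall shape) gives p.

3*x^3 - 2*y^3 - 2*x*y + 3*x + 3*y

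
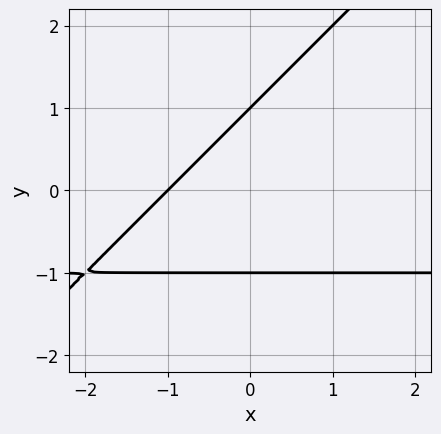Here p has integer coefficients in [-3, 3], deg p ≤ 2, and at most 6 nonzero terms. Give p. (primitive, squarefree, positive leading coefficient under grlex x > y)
x*y - y^2 + x + 1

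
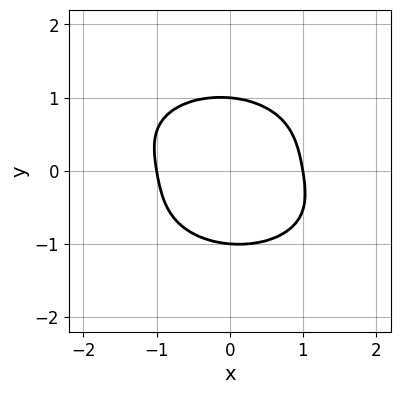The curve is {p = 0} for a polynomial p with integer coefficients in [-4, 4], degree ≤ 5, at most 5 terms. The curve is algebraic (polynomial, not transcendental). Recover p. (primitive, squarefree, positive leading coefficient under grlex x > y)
1. The degree is 4 — the shape is more complex than any degree-3 curve.
2. From the visible intercepts: the y-axis gridline crossings are at y ∈ {-1, 1}; among the integer gridlines, it crosses the x-axis at x ∈ {-1, 1}.
3. Solving for integer coefficients yields p as stated.

x^2*y^2 + 3*y^4 + 3*x^2 + x*y - 3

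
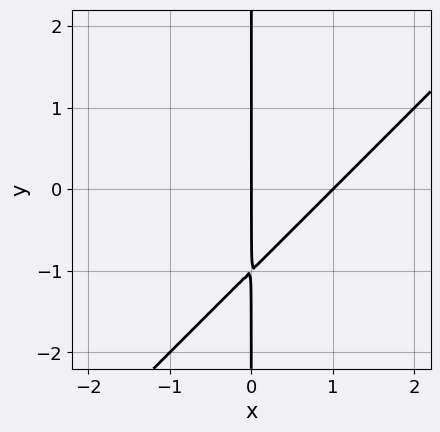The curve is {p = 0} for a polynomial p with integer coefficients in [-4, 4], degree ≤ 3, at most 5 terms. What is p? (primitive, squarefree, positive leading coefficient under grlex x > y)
First, deg p = 2.
Next, checking where it meets the axes: the visible y-axis segment lies entirely on the curve; among the integer gridlines, it crosses the x-axis at x ∈ {0, 1}.
Finally, fitting integer coefficients to these (and the overall shape) gives p.

x^2 - x*y - x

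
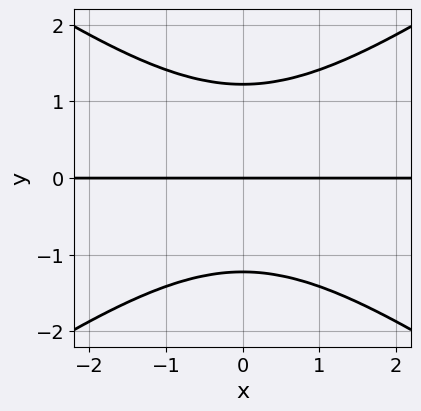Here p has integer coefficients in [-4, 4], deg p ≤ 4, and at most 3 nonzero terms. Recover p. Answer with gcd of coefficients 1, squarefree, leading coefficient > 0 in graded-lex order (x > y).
First, degree: a generic line meets the curve in up to 3 points, so deg p = 3.
Then, symmetries: mirror symmetry x ↦ −x ⇒ only even powers of x.
Then, checking where it meets the axes: the visible x-axis segment lies entirely on the curve; it crosses the y-axis at the gridline y = 0.
Finally, assembling these constraints gives the stated polynomial.

x^2*y - 2*y^3 + 3*y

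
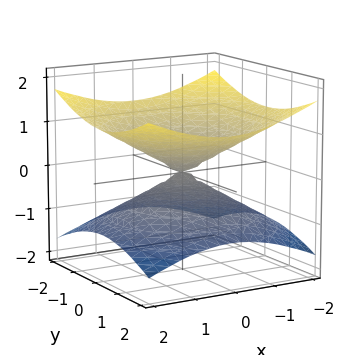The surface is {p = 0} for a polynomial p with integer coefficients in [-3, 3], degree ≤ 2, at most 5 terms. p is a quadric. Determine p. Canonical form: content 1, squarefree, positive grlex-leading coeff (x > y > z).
x^2 + y^2 - 3*z^2

(a) Degree: two nappes meeting at a single point; a quadric, so deg p = 2.
(b) Symmetries: mirror symmetry z ↦ −z ⇒ only even powers of z; rotational symmetry about the z-axis ⇒ p depends on x, y only through x² + y².
(c) Reading off the gridlines: it crosses the x-axis at the gridline x = 0; a circular section at z = 1 has radius between 1 and 2.
(d) Assembling these constraints gives the stated polynomial.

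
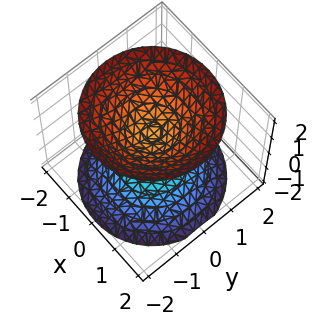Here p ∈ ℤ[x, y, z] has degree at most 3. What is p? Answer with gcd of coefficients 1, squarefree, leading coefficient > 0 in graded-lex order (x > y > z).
First, I count 2 distinct pieces. Treating them together as one polynomial.
Next, deg p = 2. Two separate bowl-shaped sheets opening away from each other; a quadric.
Then, by symmetry, the surface is invariant under rotation about z: p = q(x² + y², z); it's symmetric under z → −z, forcing even powers of z.
Then, from the visible intercepts: no y-intercept at any integer in the box; a circular section at z = -1 has radius between 0 and 1; no x-intercept at any integer in the box.
Finally, assembling these constraints gives the stated polynomial.

2*x^2 + 2*y^2 - 2*z^2 + 1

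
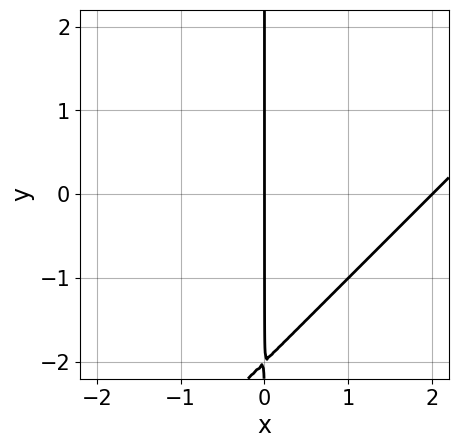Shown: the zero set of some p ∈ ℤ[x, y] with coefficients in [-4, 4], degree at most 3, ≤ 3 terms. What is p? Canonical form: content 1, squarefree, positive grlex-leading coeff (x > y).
x^2 - x*y - 2*x

First, deg p = 2. No degree-1 curve has this shape.
Next, against the integer gridlines: the visible y-axis segment lies entirely on the curve; the x-axis gridline crossings are at x ∈ {0, 2}.
Finally, these observations pin down the coefficients.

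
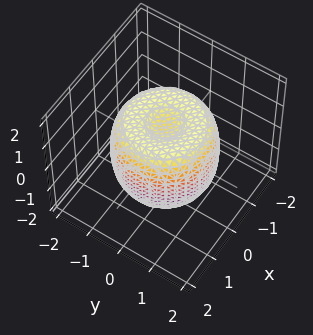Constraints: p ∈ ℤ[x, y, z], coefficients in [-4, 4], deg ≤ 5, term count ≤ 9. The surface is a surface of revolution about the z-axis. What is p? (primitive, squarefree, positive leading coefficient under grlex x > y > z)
2*x^4 + 4*x^2*y^2 + 2*y^4 - 3*x^2 - 3*y^2 + 2*z^2 - 2

First, deg p = 4.
Then, symmetries: rotational symmetry about the z-axis ⇒ p depends on x, y only through x² + y².
Then, against the integer gridlines: among the integer gridlines, it crosses the z-axis at z ∈ {-1, 1}; a circular section at z = 0 has radius between 1 and 2.
Finally, together with the visible shape, these determine p as stated.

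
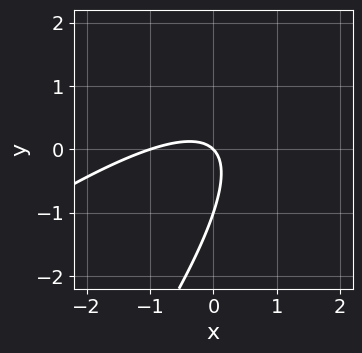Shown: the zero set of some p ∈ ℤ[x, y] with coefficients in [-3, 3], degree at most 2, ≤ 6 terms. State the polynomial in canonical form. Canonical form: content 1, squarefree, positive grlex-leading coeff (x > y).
x^2 - 2*x*y + y^2 + x + y

Degree: a generic line meets the curve in up to 2 points, so deg p = 2.
From the axis intercepts and sections: among the integer gridlines, it crosses the x-axis at x ∈ {-1, 0}; the y-axis gridline crossings are at y ∈ {-1, 0}.
Putting this together gives p.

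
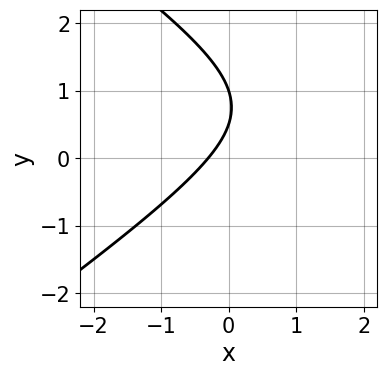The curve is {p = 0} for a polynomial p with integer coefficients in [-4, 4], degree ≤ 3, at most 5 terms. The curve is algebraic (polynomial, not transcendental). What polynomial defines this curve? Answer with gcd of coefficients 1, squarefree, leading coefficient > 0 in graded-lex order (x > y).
1. Degree: the shape is more complex than any degree-1 curve, so deg p = 2.
2. Observable constraints: it meets the y-axis at y = 1 (among the integer gridlines).
3. Assembling these constraints gives the stated polynomial.

x^2 - 2*y^2 - 3*x + 3*y - 1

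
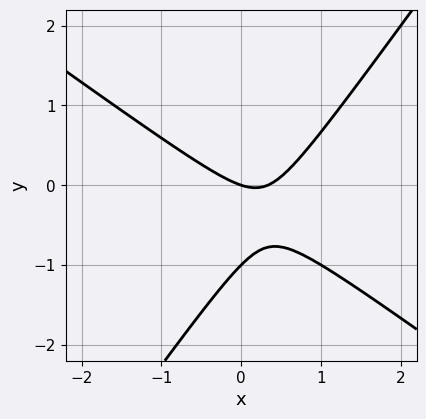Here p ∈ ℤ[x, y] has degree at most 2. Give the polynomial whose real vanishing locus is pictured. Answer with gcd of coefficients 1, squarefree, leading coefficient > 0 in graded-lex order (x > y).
(a) deg p = 2. The shape is more complex than any degree-1 curve.
(b) Reading off the gridlines: one x-axis crossing is at x = 0; among the integer gridlines, it crosses the y-axis at y ∈ {-1, 0}.
(c) The integer polynomial consistent with all of this is the stated p.

3*x^2 + 2*x*y - 3*y^2 - x - 3*y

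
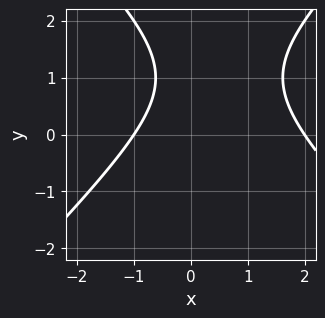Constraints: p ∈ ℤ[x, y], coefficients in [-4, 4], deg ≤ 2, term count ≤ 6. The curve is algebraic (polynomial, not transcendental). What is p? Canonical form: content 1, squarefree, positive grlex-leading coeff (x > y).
x^2 - y^2 - x + 2*y - 2

(a) deg p = 2.
(b) From the axis intercepts and sections: the x-axis gridline crossings are at x ∈ {-1, 2}; no y-intercept at any integer in the box.
(c) Solving for integer coefficients yields p as stated.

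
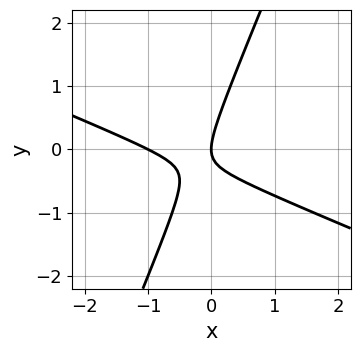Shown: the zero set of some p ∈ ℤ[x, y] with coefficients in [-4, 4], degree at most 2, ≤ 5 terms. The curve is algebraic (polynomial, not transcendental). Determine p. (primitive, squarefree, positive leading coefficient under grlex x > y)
1. The degree is 2 — no degree-1 curve has this shape.
2. Reading off the gridlines: one y-axis crossing is at y = 0; the x-axis gridline crossings are at x ∈ {-1, 0}.
3. Fitting integer coefficients to these (and the overall shape) gives p.

x^2 + 2*x*y - y^2 + x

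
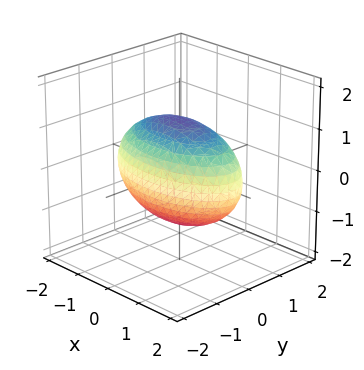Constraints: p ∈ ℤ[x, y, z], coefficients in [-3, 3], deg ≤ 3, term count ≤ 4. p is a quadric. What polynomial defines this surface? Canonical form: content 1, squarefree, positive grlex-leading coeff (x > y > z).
(a) The degree is 2 — bounded and convex; a quadric.
(b) Symmetries: the z ↦ −z reflection is a symmetry, so z appears only in even powers; it's symmetric under y → −y, forcing even powers of y; mirror symmetry x ↦ −x ⇒ only even powers of x.
(c) Observable constraints: among the integer gridlines, it crosses the y-axis at y ∈ {-1, 1}.
(d) Matching integer coefficients to the picture gives p.

x^2 + 3*y^2 + 2*z^2 - 3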